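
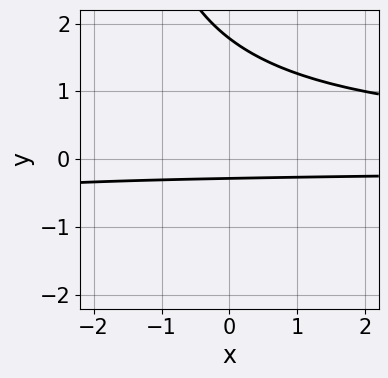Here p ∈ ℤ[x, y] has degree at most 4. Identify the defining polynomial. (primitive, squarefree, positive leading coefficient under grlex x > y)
x*y^2 + 2*y^2 - 3*y - 1

First, deg p = 3.
Next, against the integer gridlines: no x-intercept at any integer in the box.
Finally, fitting integer coefficients to these (and the overall shape) gives p.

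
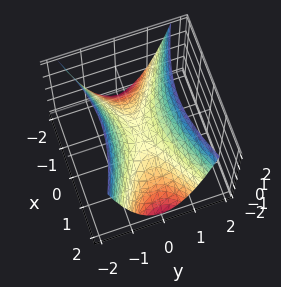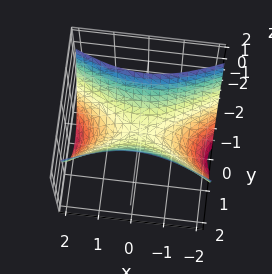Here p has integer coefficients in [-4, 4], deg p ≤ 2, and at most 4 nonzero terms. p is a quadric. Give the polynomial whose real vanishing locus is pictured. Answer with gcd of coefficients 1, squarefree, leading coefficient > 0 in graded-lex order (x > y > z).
Degree: a saddle surface; a quadric, so deg p = 2.
Symmetries: the x ↦ −x reflection is a symmetry, so x appears only in even powers; mirror symmetry y ↦ −y ⇒ only even powers of y.
Reading off the gridlines: one x-axis crossing is at x = 0; it crosses the z-axis at the gridline z = 0.
These observations pin down the coefficients.

x^2 - 3*y^2 + 2*z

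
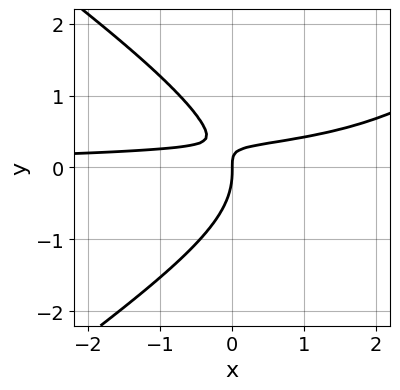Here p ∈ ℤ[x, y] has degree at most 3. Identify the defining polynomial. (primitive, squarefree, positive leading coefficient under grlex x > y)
x^2*y - 2*y^3 - 3*x*y + x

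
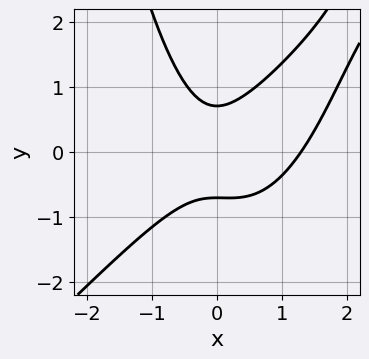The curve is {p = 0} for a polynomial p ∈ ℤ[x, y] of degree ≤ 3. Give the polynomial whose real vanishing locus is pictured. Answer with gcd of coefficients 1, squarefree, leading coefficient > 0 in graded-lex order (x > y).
2*x^3 - 2*x^2*y - 2*x^2 + 2*y^2 - 1

1. Degree: no degree-2 curve has this shape, so deg p = 3.
2. Matching integer coefficients to the picture gives p.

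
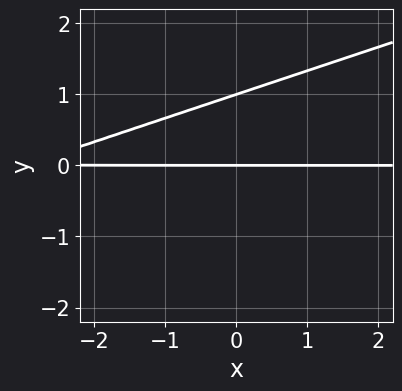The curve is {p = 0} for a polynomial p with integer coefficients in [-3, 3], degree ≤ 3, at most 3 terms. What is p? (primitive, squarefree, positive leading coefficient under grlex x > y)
1. deg p = 2.
2. Against the integer gridlines: the y-axis gridline crossings are at y ∈ {0, 1}; every point of the x-axis in the box is on the curve.
3. Putting this together gives p.

x*y - 3*y^2 + 3*y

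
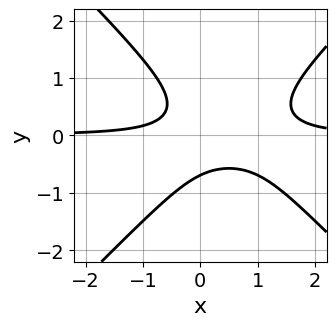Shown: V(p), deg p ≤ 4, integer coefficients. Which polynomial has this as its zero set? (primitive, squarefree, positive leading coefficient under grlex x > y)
(a) The degree is 3 — a generic line meets the curve in up to 3 points.
(b) Checking where it meets the axes: it misses every integer gridline on the x-axis.
(c) These observations pin down the coefficients.

3*x^2*y - 3*y^3 - 3*x*y - 1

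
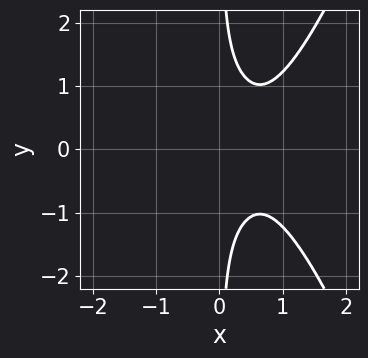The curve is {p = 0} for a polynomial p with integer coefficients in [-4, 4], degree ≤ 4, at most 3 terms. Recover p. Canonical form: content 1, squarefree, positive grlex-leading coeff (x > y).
Degree: a generic line meets the curve in up to 4 points, so deg p = 4.
Symmetries: it's symmetric under y → −y, forcing even powers of y.
Against the integer gridlines: it misses every integer gridline on the y-axis; the curve avoids every integer x-axis point in the box.
Fitting integer coefficients to these (and the overall shape) gives p.

2*x^4 - 2*x*y^2 + 1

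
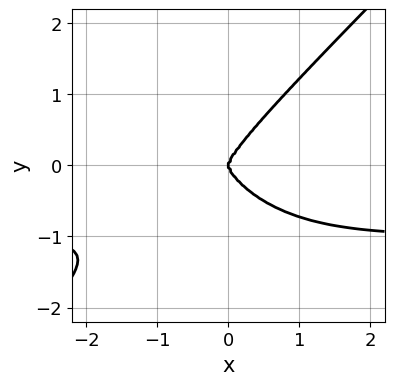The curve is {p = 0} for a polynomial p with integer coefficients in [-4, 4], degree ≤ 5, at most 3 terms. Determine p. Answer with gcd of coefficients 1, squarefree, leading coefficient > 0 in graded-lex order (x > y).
deg p = 4. The shape is more complex than any degree-3 curve.
From the axis intercepts and sections: it meets the y-axis at y = 0 (among the integer gridlines); one x-axis crossing is at x = 0.
Assembling these constraints gives the stated polynomial.

x^3*y - y^4 + x^3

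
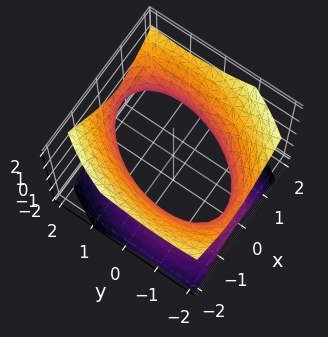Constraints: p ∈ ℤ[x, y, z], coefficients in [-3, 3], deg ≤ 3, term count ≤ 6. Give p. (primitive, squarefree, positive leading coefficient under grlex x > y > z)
First, the degree is 2 — the shape is more complex than any degree-1 surface.
Then, against the integer gridlines: no z-intercept at any integer in the box.
Finally, fitting integer coefficients to these (and the overall shape) gives p.

2*x^2 - x*y + y^2 - 2*z^2 - 3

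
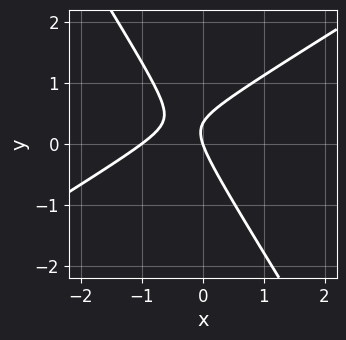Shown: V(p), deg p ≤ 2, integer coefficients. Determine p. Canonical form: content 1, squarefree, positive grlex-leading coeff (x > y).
deg p = 2. No degree-1 curve has this shape.
Checking where it meets the axes: it meets the y-axis at y = 0 (among the integer gridlines); the x-axis gridline crossings are at x ∈ {-1, 0}.
Fitting integer coefficients to these (and the overall shape) gives p.

3*x^2 - 3*x*y - 3*y^2 + 3*x + y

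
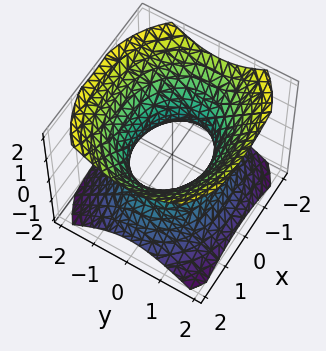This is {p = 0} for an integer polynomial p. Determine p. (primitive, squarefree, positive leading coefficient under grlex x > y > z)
2*x^2 + 3*y^2 - 3*z^2 - 3

The degree is 2 — one connected sheet with a waist; a quadric.
Symmetries: the y ↦ −y reflection is a symmetry, so y appears only in even powers; the x ↦ −x reflection is a symmetry, so x appears only in even powers; the z ↦ −z reflection is a symmetry, so z appears only in even powers.
From the axis intercepts and sections: among the integer gridlines, it crosses the y-axis at y ∈ {-1, 1}; no z-intercept at any integer in the box.
Assembling these constraints gives the stated polynomial.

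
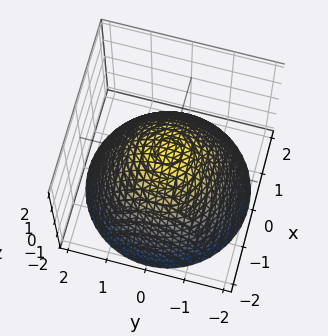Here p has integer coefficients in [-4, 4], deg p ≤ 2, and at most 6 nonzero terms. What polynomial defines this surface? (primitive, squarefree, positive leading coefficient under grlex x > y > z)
2*x^2 + 2*y^2 + 3*z - 2

(a) Degree: no degree-1 surface has this shape, so deg p = 2.
(b) Symmetry: the z-axis is an axis of rotation, so x and y enter only as x² + y².
(c) Against the integer gridlines: the x-axis gridline crossings are at x ∈ {-1, 1}; among the integer gridlines, it crosses the y-axis at y ∈ {-1, 1}.
(d) Assembling these constraints gives the stated polynomial.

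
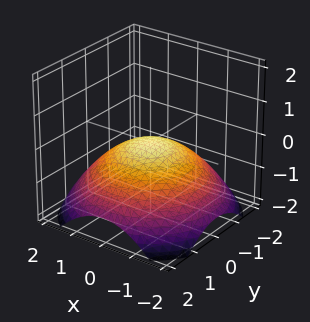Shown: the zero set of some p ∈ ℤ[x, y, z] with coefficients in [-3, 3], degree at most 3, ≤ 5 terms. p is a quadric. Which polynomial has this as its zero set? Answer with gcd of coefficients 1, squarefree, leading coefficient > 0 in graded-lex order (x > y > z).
x^2 + y^2 + 3*z

First, degree: a paraboloid; a quadric, so deg p = 2.
Then, symmetries: rotational symmetry about the z-axis ⇒ p depends on x, y only through x² + y².
Next, reading off the gridlines: one z-axis crossing is at z = 0; a circular section at z = -1 has radius between 1 and 2.
Finally, together with the visible shape, these determine p as stated.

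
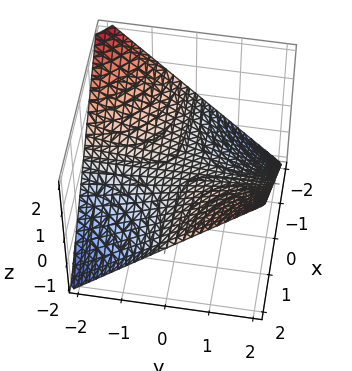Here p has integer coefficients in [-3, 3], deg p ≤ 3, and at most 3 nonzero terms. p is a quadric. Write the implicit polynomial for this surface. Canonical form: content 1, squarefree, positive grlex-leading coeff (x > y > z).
(a) Degree: a hyperbolic paraboloid; a quadric, so deg p = 2.
(b) Observable constraints: every point of the x-axis in the box is on the surface; every point of the y-axis in the box is on the surface.
(c) Solving for integer coefficients yields p as stated.

x*y - 2*z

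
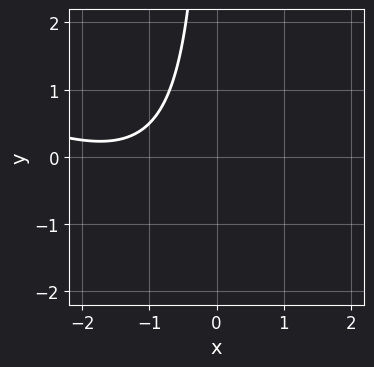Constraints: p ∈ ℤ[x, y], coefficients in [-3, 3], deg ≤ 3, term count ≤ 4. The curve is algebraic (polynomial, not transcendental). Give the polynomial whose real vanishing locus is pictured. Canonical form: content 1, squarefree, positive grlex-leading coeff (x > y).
x^2 + 2*x*y + 3*x + 3

First, the degree is 2 — a generic line meets the curve in up to 2 points.
Then, reading off the gridlines: no x-intercept at any integer in the box; it misses every integer gridline on the y-axis.
Finally, these observations pin down the coefficients.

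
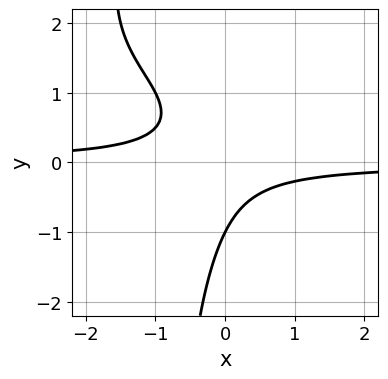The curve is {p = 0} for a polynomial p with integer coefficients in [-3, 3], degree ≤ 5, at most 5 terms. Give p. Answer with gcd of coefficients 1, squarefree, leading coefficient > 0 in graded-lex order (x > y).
x*y^3 - 2*x*y^2 + y^3 + 3*x*y + 1

(a) The degree is 4 — no degree-3 curve has this shape.
(b) Against the integer gridlines: it misses every integer gridline on the x-axis; it meets the y-axis at y = -1 (among the integer gridlines).
(c) Putting this together gives p.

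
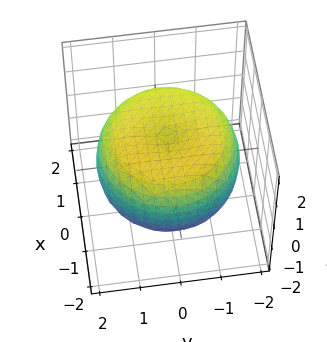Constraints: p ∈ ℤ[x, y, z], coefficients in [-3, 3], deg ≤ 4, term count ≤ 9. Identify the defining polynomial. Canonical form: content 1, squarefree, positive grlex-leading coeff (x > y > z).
1. Degree: no degree-3 surface has this shape, so deg p = 4.
2. Symmetries: rotational symmetry about the z-axis ⇒ p depends on x, y only through x² + y².
3. From the visible intercepts: among the integer gridlines, it crosses the z-axis at z ∈ {-1, 1}; a circular section at z = -1 has radius between 1 and 2.
4. Matching integer coefficients to the picture gives p.

x^4 + 2*x^2*y^2 + y^4 - 2*x^2 - 2*y^2 + 3*z^2 - 3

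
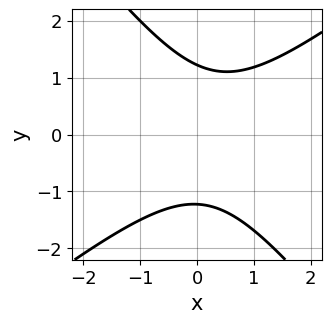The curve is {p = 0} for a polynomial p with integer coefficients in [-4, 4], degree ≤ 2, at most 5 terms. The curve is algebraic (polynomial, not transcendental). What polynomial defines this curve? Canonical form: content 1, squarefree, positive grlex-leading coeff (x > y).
2*x^2 - x*y - 2*y^2 - x + 3

First, deg p = 2. The shape is more complex than any degree-1 curve.
Then, from the visible intercepts: it misses every integer gridline on the x-axis.
Finally, matching integer coefficients to the picture gives p.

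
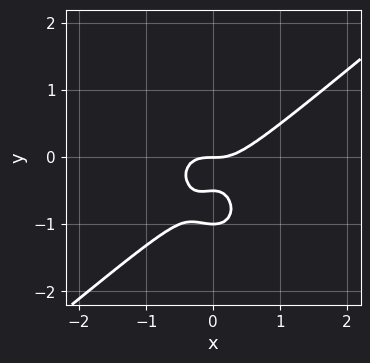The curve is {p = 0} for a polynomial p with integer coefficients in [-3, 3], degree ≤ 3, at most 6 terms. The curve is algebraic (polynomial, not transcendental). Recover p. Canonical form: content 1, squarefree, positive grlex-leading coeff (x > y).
1. The degree is 3 — the shape is more complex than any degree-2 curve.
2. From the visible intercepts: one x-axis crossing is at x = 0; among the integer gridlines, it crosses the y-axis at y ∈ {-1, 0}.
3. Matching integer coefficients to the picture gives p.

2*x^3 - x^2*y - 2*y^3 - 3*y^2 - y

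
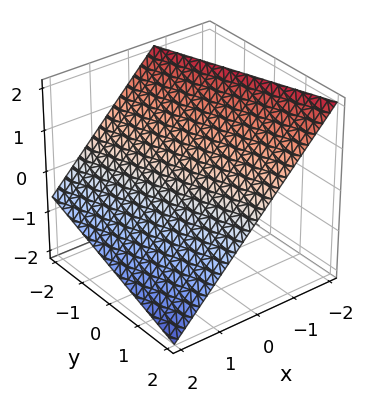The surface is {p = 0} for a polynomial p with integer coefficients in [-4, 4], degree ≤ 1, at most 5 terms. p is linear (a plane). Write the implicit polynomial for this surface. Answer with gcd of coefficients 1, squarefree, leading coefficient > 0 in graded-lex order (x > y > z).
3*x + y + 3*z - 2

1. The degree is 1 — every cross-section is a straight line — this is a plane.
2. From the visible intercepts: it meets the y-axis at y = 2 (among the integer gridlines).
3. Matching integer coefficients to the picture gives p.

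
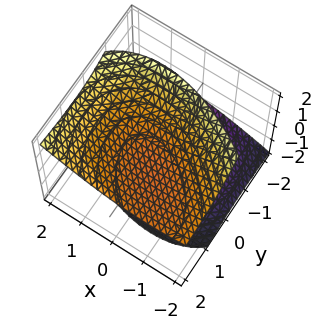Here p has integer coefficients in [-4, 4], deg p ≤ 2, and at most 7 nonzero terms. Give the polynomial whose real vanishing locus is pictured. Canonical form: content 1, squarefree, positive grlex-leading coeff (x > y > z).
x^2 + x*y + y^2 - 2*y*z - 2*z^2 + 2

First, I count 2 distinct pieces. They look like related sheets of one shape, so recover p as a whole.
Next, degree: no degree-1 surface has this shape, so deg p = 2.
Next, checking where it meets the axes: the surface avoids every integer y-axis point in the box; the surface avoids every integer x-axis point in the box; the z-axis gridline crossings are at z ∈ {-1, 1}.
Finally, these observations pin down the coefficients.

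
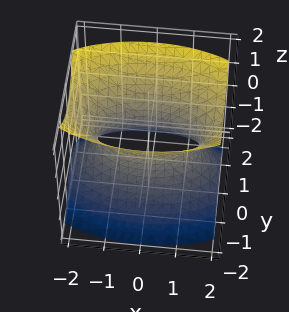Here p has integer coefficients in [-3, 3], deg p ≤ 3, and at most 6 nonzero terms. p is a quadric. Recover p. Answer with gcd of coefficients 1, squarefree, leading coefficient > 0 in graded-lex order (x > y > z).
1. Degree: an hourglass — one-sheet hyperboloid; a quadric, so deg p = 2.
2. Symmetries: mirror symmetry y ↦ −y ⇒ only even powers of y; mirror symmetry x ↦ −x ⇒ only even powers of x; mirror symmetry z ↦ −z ⇒ only even powers of z.
3. Checking where it meets the axes: no z-intercept at any integer in the box.
4. Solving for integer coefficients yields p as stated.

x^2 + 3*y^2 - 2*z^2 - 2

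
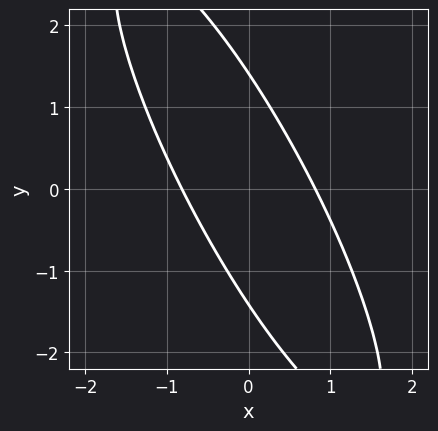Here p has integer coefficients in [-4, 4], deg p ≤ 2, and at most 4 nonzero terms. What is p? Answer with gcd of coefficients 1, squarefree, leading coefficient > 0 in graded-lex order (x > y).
3*x^2 + 3*x*y + y^2 - 2

(a) deg p = 2. The shape is more complex than any degree-1 curve.
(b) Matching integer coefficients to the picture gives p.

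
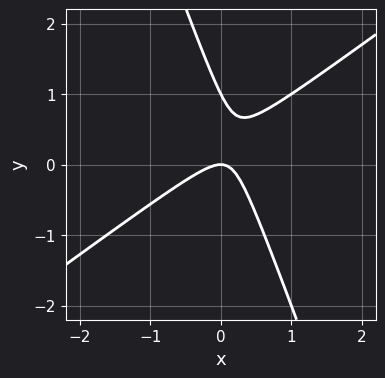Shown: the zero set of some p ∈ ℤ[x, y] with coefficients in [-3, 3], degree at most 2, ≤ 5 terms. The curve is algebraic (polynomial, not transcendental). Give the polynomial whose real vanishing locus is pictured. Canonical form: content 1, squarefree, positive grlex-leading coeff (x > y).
2*x^2 - 2*x*y - y^2 + y

(a) deg p = 2. A generic line meets the curve in up to 2 points.
(b) From the axis intercepts and sections: the y-axis gridline crossings are at y ∈ {0, 1}; one x-axis crossing is at x = 0.
(c) These observations pin down the coefficients.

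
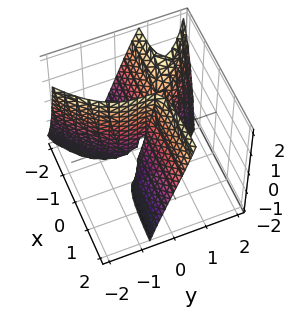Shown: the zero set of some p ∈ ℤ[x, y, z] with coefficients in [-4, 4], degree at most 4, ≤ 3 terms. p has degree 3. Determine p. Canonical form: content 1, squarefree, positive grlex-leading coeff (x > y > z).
y^3 + 3*x*y - x*z

1. deg p = 3. The shape is more complex than any degree-2 surface.
2. From the visible intercepts: every point of the z-axis in the box is on the surface; every point of the x-axis in the box is on the surface; one y-axis crossing is at y = 0.
3. Assembling these constraints gives the stated polynomial.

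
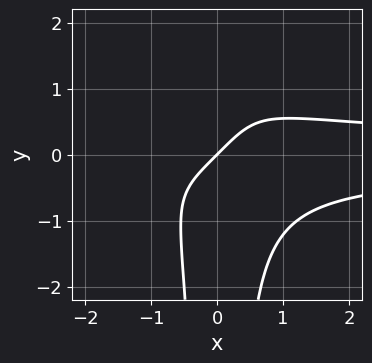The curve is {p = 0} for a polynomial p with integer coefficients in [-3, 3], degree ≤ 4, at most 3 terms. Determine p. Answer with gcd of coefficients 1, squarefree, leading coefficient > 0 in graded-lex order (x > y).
(a) Degree: the shape is more complex than any degree-3 curve, so deg p = 4.
(b) Against the integer gridlines: it meets the y-axis at y = 0 (among the integer gridlines); one x-axis crossing is at x = 0.
(c) Assembling these constraints gives the stated polynomial.

3*x^2*y^2 - 2*x + 2*y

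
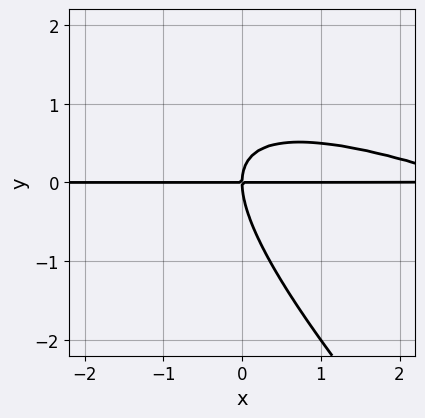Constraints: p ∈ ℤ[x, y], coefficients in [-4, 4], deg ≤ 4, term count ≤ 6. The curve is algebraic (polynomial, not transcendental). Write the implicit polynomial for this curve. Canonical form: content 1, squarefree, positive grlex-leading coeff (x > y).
(a) The degree is 3 — no degree-2 curve has this shape.
(b) Reading off the gridlines: every point of the x-axis in the box is on the curve; it crosses the y-axis at the gridline y = 0.
(c) Assembling these constraints gives the stated polynomial.

x^2*y + 3*x*y^2 + 2*y^3 - 3*x*y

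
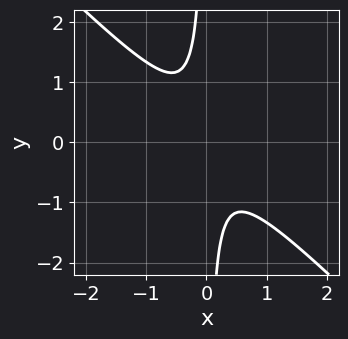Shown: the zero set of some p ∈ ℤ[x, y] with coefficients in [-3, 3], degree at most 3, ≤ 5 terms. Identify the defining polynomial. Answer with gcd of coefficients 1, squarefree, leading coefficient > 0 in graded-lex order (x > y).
1. Degree: no degree-1 curve has this shape, so deg p = 2.
2. From the axis intercepts and sections: the curve avoids every integer y-axis point in the box; no x-intercept at any integer in the box.
3. The integer polynomial consistent with all of this is the stated p.

3*x^2 + 3*x*y + 1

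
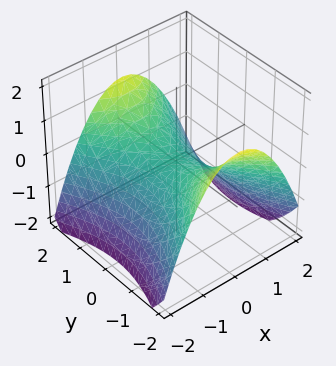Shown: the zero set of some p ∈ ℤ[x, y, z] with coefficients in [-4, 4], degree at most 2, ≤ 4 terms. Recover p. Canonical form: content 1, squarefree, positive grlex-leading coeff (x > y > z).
2*x^2 - y^2 + 3*z

1. Degree: a saddle surface; a quadric, so deg p = 2.
2. Symmetries: it's symmetric under x → −x, forcing even powers of x; it's symmetric under y → −y, forcing even powers of y.
3. From the axis intercepts and sections: it crosses the z-axis at the gridline z = 0; one y-axis crossing is at y = 0; it crosses the x-axis at the gridline x = 0.
4. These observations pin down the coefficients.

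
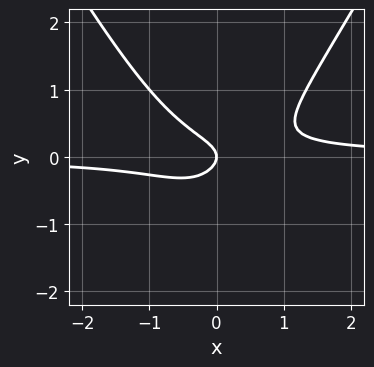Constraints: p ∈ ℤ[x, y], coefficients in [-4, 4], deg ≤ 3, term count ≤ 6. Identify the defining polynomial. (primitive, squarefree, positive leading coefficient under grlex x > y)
3*x^2*y - y^3 - 3*y^2 - x

First, the degree is 3 — no degree-2 curve has this shape.
Next, against the integer gridlines: it meets the y-axis at y = 0 (among the integer gridlines); it crosses the x-axis at the gridline x = 0.
Finally, putting this together gives p.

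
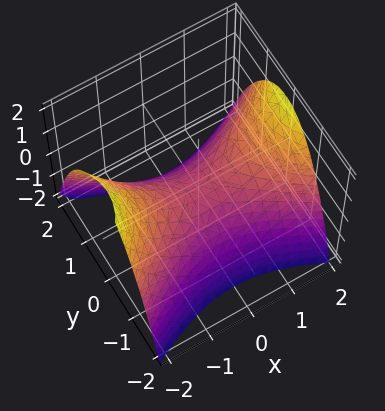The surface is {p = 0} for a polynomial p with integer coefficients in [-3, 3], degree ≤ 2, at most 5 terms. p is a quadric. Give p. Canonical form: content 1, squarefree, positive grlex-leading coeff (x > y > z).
x^2 - 2*y^2 - 2*z

Degree: a hyperbolic paraboloid; a quadric, so deg p = 2.
Symmetries: mirror symmetry x ↦ −x ⇒ only even powers of x; mirror symmetry y ↦ −y ⇒ only even powers of y.
Against the integer gridlines: it meets the x-axis at x = 0 (among the integer gridlines); it meets the z-axis at z = 0 (among the integer gridlines).
The integer polynomial consistent with all of this is the stated p.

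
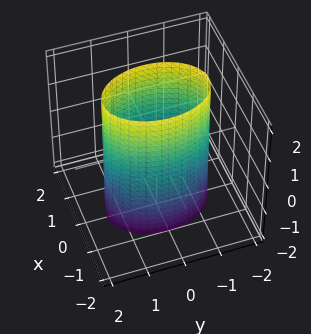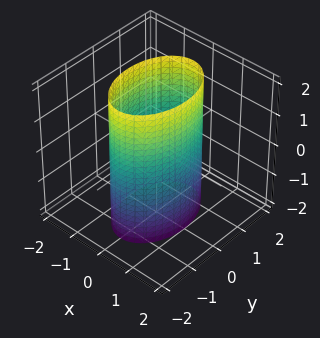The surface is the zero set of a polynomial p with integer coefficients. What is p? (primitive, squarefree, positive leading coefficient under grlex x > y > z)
First, deg p = 2.
Then, symmetries: mirror symmetry y ↦ −y ⇒ only even powers of y; it's symmetric under x → −x, forcing even powers of x; mirror symmetry z ↦ −z ⇒ only even powers of z.
Then, reading off the gridlines: no z-intercept at any integer in the box; the x-axis gridline crossings are at x ∈ {-1, 1}.
Finally, together with the visible shape, these determine p as stated.

2*x^2 + y^2 - 2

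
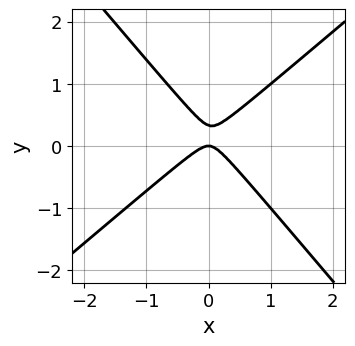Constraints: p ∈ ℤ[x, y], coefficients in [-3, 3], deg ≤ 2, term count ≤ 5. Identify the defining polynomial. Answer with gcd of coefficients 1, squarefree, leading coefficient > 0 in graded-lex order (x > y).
3*x^2 - x*y - 3*y^2 + y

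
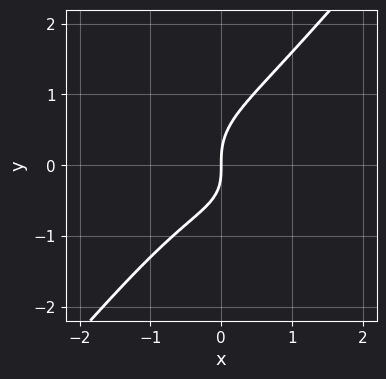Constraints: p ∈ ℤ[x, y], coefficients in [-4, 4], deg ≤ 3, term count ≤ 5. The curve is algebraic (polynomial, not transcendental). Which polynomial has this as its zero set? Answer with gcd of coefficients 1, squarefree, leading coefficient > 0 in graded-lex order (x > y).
2*x^3 + x*y^2 - 2*y^3 + x*y + 2*x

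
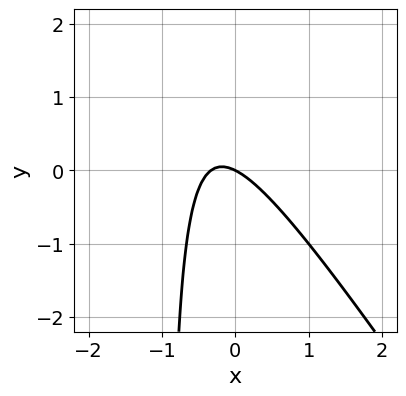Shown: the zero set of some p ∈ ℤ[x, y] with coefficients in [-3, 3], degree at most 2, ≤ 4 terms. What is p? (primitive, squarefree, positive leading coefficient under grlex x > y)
First, degree: a generic line meets the curve in up to 2 points, so deg p = 2.
Then, from the visible intercepts: one x-axis crossing is at x = 0; it crosses the y-axis at the gridline y = 0.
Finally, solving for integer coefficients yields p as stated.

3*x^2 + 2*x*y + x + 2*y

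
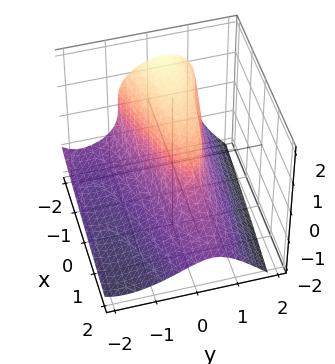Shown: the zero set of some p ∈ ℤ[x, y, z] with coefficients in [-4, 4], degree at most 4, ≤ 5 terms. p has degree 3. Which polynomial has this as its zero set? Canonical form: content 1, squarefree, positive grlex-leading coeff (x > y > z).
1. Degree: the shape is more complex than any degree-2 surface, so deg p = 3.
2. Against the integer gridlines: it meets the x-axis at x = 0 (among the integer gridlines); one y-axis crossing is at y = 0; one z-axis crossing is at z = 0.
3. Solving for integer coefficients yields p as stated.

y^3 + z^3 + 2*y^2 + x - 2*y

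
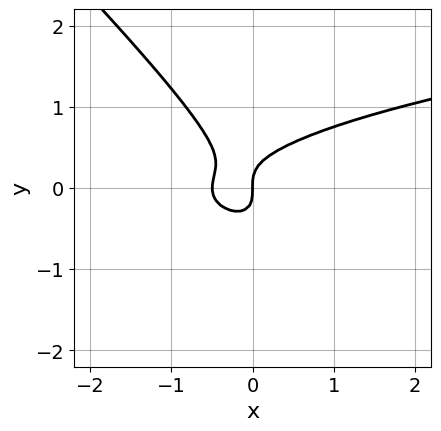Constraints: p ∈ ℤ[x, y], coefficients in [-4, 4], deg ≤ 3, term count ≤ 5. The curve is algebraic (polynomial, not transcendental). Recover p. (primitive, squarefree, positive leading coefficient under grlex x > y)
3*x*y^2 + 3*y^3 - 2*x^2 - x

(a) deg p = 3. A generic line meets the curve in up to 3 points.
(b) Checking where it meets the axes: it meets the y-axis at y = 0 (among the integer gridlines); one x-axis crossing is at x = 0.
(c) These observations pin down the coefficients.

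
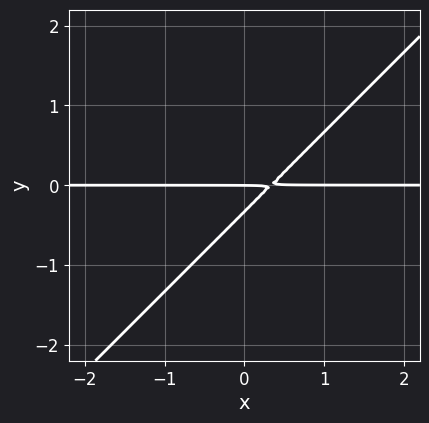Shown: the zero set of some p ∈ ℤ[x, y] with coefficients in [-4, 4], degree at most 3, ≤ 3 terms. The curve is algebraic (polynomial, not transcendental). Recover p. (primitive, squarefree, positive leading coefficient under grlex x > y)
3*x*y - 3*y^2 - y

deg p = 2.
Against the integer gridlines: one y-axis crossing is at y = 0; the visible x-axis segment lies entirely on the curve.
Together with the visible shape, these determine p as stated.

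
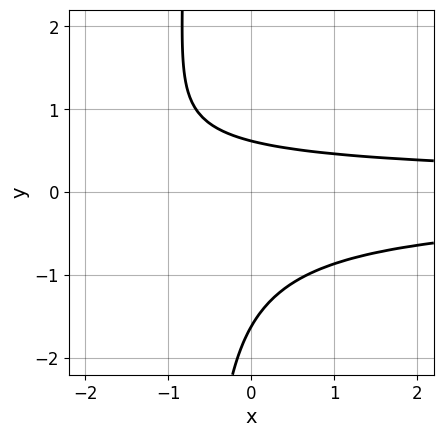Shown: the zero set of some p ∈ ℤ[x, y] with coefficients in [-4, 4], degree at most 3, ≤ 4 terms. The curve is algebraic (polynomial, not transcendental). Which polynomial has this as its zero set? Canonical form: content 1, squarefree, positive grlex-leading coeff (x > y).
(a) Degree: no degree-2 curve has this shape, so deg p = 3.
(b) Checking where it meets the axes: no x-intercept at any integer in the box.
(c) Fitting integer coefficients to these (and the overall shape) gives p.

3*x*y^2 + 2*y^2 + 2*y - 2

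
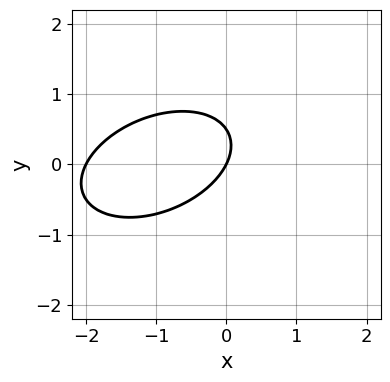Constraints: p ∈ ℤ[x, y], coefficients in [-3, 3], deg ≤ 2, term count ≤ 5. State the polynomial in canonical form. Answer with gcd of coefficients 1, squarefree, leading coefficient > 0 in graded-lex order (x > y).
x^2 - x*y + 2*y^2 + 2*x - y

Degree: the shape is more complex than any degree-1 curve, so deg p = 2.
From the axis intercepts and sections: one y-axis crossing is at y = 0; the x-axis gridline crossings are at x ∈ {-2, 0}.
Fitting integer coefficients to these (and the overall shape) gives p.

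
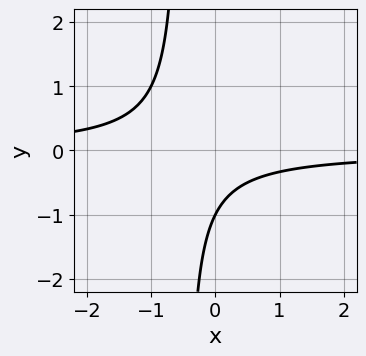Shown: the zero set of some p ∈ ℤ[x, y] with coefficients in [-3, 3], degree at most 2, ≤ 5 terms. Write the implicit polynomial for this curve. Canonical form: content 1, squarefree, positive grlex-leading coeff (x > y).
2*x*y + y + 1

1. deg p = 2. No degree-1 curve has this shape.
2. From the axis intercepts and sections: one y-axis crossing is at y = -1; the curve avoids every integer x-axis point in the box.
3. Assembling these constraints gives the stated polynomial.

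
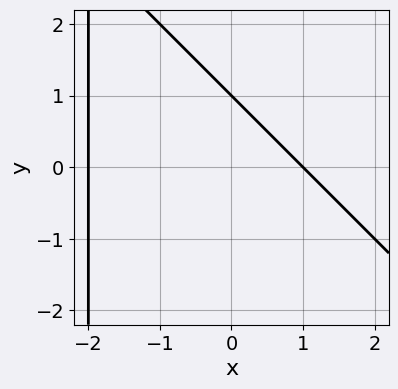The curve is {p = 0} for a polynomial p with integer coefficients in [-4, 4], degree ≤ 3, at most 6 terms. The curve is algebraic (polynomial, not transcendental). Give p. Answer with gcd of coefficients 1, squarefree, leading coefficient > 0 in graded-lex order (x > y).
x^2 + x*y + x + 2*y - 2

(a) deg p = 2.
(b) Observable constraints: it crosses the y-axis at the gridline y = 1; among the integer gridlines, it crosses the x-axis at x ∈ {-2, 1}.
(c) Together with the visible shape, these determine p as stated.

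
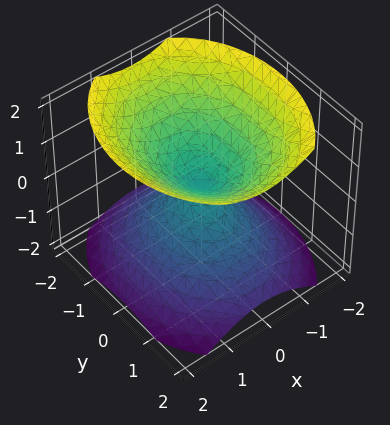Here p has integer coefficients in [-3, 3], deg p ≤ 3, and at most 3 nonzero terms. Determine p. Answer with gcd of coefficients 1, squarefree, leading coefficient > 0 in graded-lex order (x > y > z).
(a) The picture has 2 separate pieces. They look like related sheets of one shape, so recover p as a whole.
(b) Degree: a double cone through the origin; a quadric, so deg p = 2.
(c) Symmetries: mirror symmetry x ↦ −x ⇒ only even powers of x; the z ↦ −z reflection is a symmetry, so z appears only in even powers; the y ↦ −y reflection is a symmetry, so y appears only in even powers.
(d) From the axis intercepts and sections: one x-axis crossing is at x = 0; it crosses the z-axis at the gridline z = 0.
(e) Together with the visible shape, these determine p as stated.

3*x^2 + 2*y^2 - 3*z^2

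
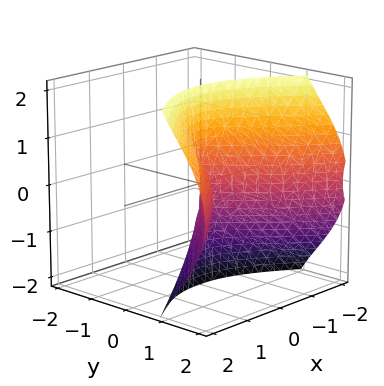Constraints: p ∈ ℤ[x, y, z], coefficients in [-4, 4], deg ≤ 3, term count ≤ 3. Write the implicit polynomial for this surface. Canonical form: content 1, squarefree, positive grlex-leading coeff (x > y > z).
deg p = 3.
From the axis intercepts and sections: it crosses the y-axis at the gridline y = 0; the visible z-axis segment lies entirely on the surface; one x-axis crossing is at x = 0.
Fitting integer coefficients to these (and the overall shape) gives p.

y^3 + 2*y*z^2 - 2*x^2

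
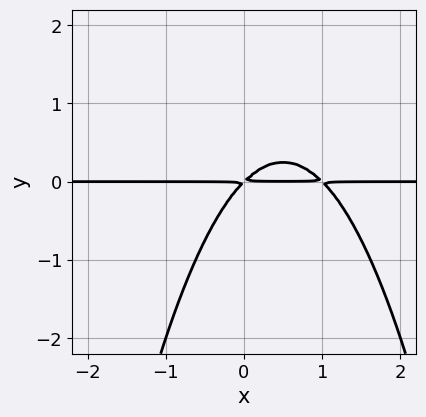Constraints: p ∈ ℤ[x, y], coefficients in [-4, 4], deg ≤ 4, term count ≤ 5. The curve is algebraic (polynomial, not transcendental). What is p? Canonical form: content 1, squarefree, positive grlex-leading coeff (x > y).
x^2*y - x*y + y^2

First, the degree is 3 — no degree-2 curve has this shape.
Then, from the axis intercepts and sections: every point of the x-axis in the box is on the curve.
Finally, these observations pin down the coefficients.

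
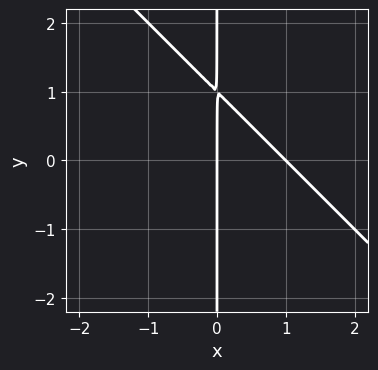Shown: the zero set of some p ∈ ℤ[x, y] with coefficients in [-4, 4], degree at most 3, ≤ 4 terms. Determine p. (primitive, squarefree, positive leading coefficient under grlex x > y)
1. Degree: a generic line meets the curve in up to 2 points, so deg p = 2.
2. Checking where it meets the axes: among the integer gridlines, it crosses the x-axis at x ∈ {0, 1}; the visible y-axis segment lies entirely on the curve.
3. Assembling these constraints gives the stated polynomial.

x^2 + x*y - x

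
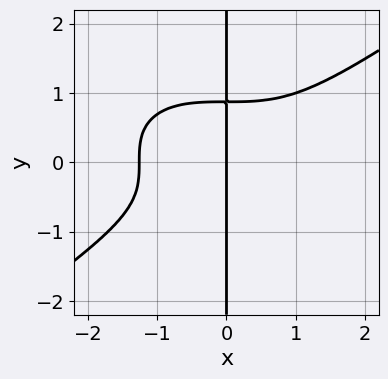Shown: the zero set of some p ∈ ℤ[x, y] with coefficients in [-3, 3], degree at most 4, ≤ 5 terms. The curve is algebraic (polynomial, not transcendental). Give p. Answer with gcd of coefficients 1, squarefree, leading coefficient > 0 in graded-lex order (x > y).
x^4 - 3*x*y^3 + 2*x

(a) The degree is 4 — no degree-3 curve has this shape.
(b) Against the integer gridlines: the visible y-axis segment lies entirely on the curve; it crosses the x-axis at the gridline x = 0.
(c) Matching integer coefficients to the picture gives p.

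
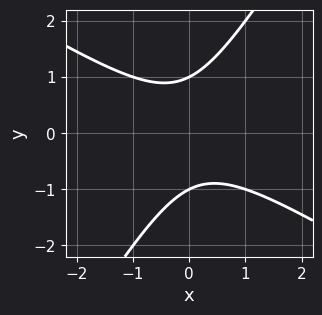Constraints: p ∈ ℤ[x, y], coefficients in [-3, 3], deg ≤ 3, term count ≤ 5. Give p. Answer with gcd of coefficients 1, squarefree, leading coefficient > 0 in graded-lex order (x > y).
x^2 + x*y - y^2 + 1

First, degree: no degree-1 curve has this shape, so deg p = 2.
Then, observable constraints: the curve avoids every integer x-axis point in the box; the y-axis gridline crossings are at y ∈ {-1, 1}.
Finally, matching integer coefficients to the picture gives p.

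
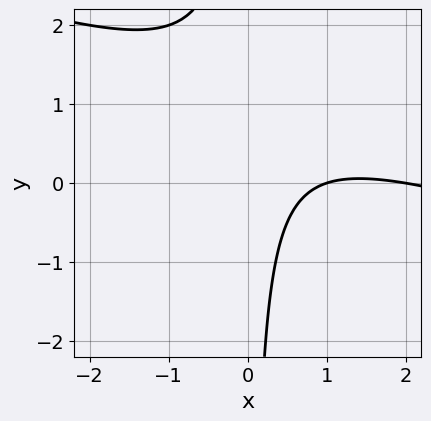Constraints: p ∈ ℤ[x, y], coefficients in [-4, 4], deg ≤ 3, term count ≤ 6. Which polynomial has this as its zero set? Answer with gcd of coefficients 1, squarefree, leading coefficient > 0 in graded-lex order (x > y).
1. The degree is 2 — no degree-1 curve has this shape.
2. From the axis intercepts and sections: the curve avoids every integer y-axis point in the box; among the integer gridlines, it crosses the x-axis at x ∈ {1, 2}.
3. Matching integer coefficients to the picture gives p.

x^2 + 3*x*y - 3*x + 2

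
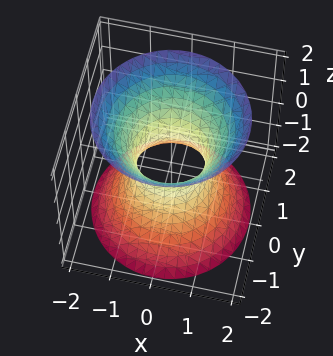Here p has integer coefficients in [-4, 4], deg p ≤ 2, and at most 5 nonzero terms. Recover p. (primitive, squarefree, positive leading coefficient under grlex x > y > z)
3*x^2 + 3*y^2 - 2*z^2 - 2

First, deg p = 2. An hourglass — one-sheet hyperboloid; a quadric.
Then, symmetry: every cross-section ⟂ z is a circle, so x, y appear only via x² + y²; mirror symmetry z ↦ −z ⇒ only even powers of z.
Then, reading off the gridlines: no z-intercept at any integer in the box; a circular section at z = 2 has radius between 1 and 2.
Finally, solving for integer coefficients yields p as stated.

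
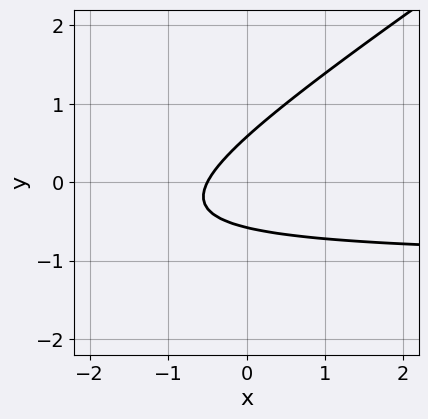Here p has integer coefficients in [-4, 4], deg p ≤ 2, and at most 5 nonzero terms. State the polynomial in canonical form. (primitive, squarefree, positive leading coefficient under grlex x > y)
2*x*y - 3*y^2 + 2*x + 1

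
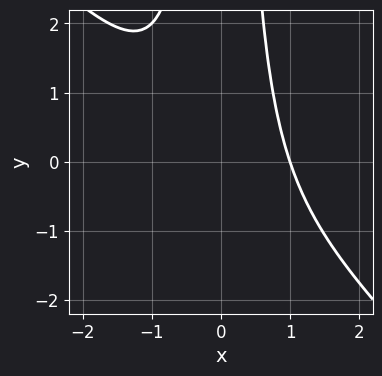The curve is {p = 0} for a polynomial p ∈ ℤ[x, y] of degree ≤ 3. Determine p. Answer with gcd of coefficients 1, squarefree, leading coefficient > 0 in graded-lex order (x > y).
x^3 + x^2*y - 1

1. The degree is 3 — no degree-2 curve has this shape.
2. Observable constraints: the curve avoids every integer y-axis point in the box; it meets the x-axis at x = 1 (among the integer gridlines).
3. Solving for integer coefficients yields p as stated.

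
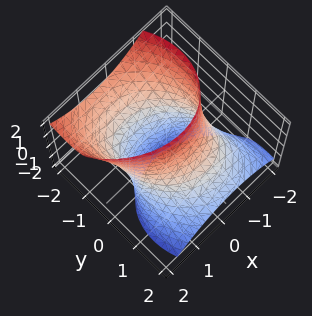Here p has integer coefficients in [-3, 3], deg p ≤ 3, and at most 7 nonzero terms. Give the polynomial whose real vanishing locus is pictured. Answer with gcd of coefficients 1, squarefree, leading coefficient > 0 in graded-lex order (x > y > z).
(a) deg p = 2.
(b) Against the integer gridlines: the surface avoids every integer z-axis point in the box.
(c) Fitting integer coefficients to these (and the overall shape) gives p.

2*x^2 + x*y + 2*y^2 + 3*y*z - 3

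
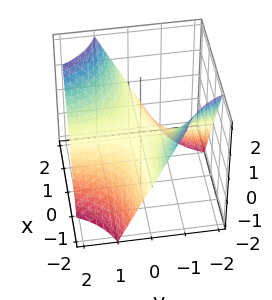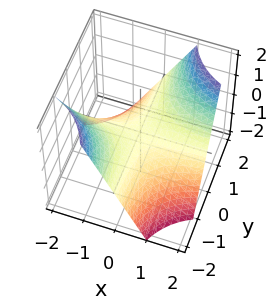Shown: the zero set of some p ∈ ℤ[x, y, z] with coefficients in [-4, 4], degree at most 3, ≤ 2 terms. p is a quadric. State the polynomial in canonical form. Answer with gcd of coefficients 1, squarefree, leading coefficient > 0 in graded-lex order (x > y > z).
1. The degree is 2 — a saddle surface; a quadric.
2. Observable constraints: every point of the x-axis in the box is on the surface; one z-axis crossing is at z = 0; the visible y-axis segment lies entirely on the surface.
3. Putting this together gives p.

x*y - z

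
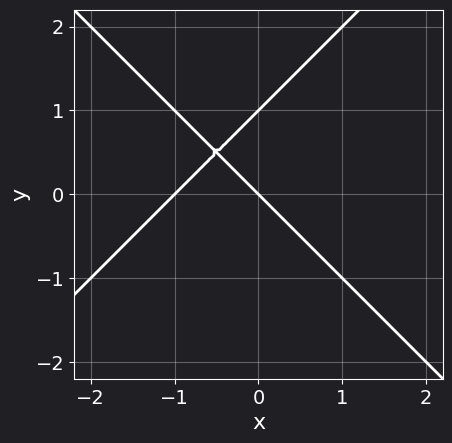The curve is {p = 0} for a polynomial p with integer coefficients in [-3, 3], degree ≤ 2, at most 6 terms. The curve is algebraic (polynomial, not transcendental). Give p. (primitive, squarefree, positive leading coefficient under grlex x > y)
x^2 - y^2 + x + y

deg p = 2. A generic line meets the curve in up to 2 points.
Checking where it meets the axes: the y-axis gridline crossings are at y ∈ {0, 1}; the x-axis gridline crossings are at x ∈ {-1, 0}.
These observations pin down the coefficients.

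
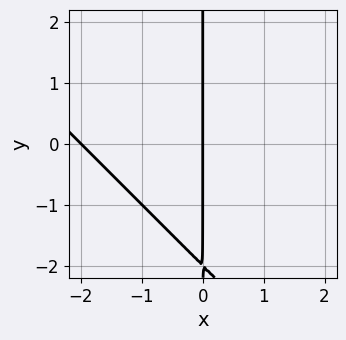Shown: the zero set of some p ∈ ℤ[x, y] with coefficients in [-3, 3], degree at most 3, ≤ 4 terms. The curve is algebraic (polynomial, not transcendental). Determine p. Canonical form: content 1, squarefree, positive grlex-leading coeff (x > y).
1. Degree: a generic line meets the curve in up to 2 points, so deg p = 2.
2. From the visible intercepts: the x-axis gridline crossings are at x ∈ {-2, 0}; the visible y-axis segment lies entirely on the curve.
3. Fitting integer coefficients to these (and the overall shape) gives p.

x^2 + x*y + 2*x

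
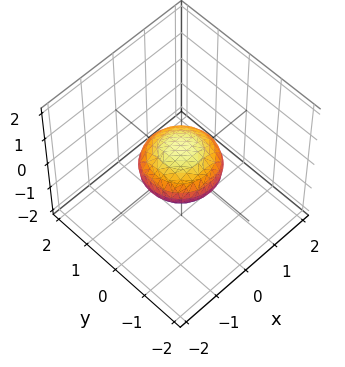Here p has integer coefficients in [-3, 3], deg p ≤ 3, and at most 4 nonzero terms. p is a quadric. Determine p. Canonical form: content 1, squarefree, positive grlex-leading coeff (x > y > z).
x^2 + y^2 + 2*z^2 - 1

First, deg p = 2. A closed, bounded, convex surface; a quadric.
Then, symmetry: every cross-section ⟂ z is a circle, so x, y appear only via x² + y²; it's symmetric under z → −z, forcing even powers of z.
Then, from the visible intercepts: a circular section at z = 0 has radius exactly 1; the y-axis gridline crossings are at y ∈ {-1, 1}.
Finally, these observations pin down the coefficients. Check: (-1, 0, 0) on the x-axis lies on the surface, and p(-1, 0, 0) = 0. ✓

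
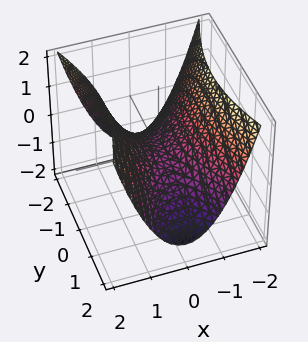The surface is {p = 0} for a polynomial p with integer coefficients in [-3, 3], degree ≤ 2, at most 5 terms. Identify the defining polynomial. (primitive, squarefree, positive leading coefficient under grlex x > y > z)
3*x^2 - y^2 - 3*z

The degree is 2 — a saddle surface; a quadric.
Symmetries: the y ↦ −y reflection is a symmetry, so y appears only in even powers; it's symmetric under x → −x, forcing even powers of x.
Reading off the gridlines: it meets the z-axis at z = 0 (among the integer gridlines); one x-axis crossing is at x = 0; it crosses the y-axis at the gridline y = 0.
Assembling these constraints gives the stated polynomial.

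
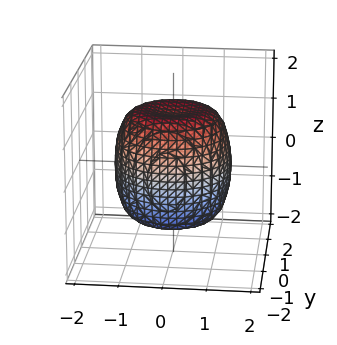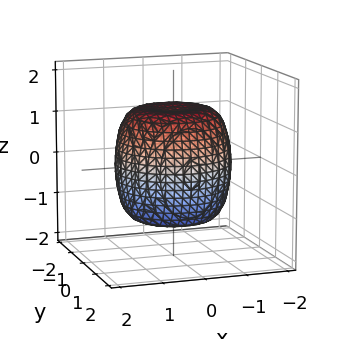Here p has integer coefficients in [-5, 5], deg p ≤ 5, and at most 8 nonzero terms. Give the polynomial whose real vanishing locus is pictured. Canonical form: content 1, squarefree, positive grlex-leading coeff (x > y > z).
1. deg p = 4. No degree-3 surface has this shape.
2. Symmetries: rotational symmetry about the z-axis ⇒ p depends on x, y only through x² + y².
3. Checking where it meets the axes: a circular section at z = 1 has radius between 1 and 2.
4. The integer polynomial consistent with all of this is the stated p.

2*x^4 + 4*x^2*y^2 + 2*y^4 - 2*x^2 - 2*y^2 + 2*z^2 - 3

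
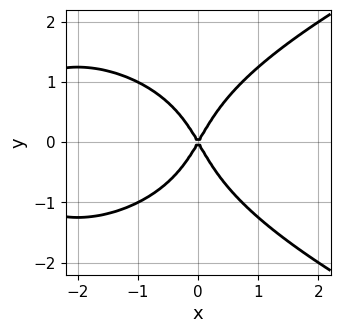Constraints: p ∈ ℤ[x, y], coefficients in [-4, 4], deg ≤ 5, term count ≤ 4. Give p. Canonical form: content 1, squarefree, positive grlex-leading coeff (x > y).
First, degree: a generic line meets the curve in up to 4 points, so deg p = 4.
Next, symmetries: mirror symmetry y ↦ −y ⇒ only even powers of y.
Next, reading off the gridlines: it crosses the x-axis at the gridline x = 0; it meets the y-axis at y = 0 (among the integer gridlines).
Finally, the integer polynomial consistent with all of this is the stated p.

y^4 - x^3 - 3*x^2 + y^2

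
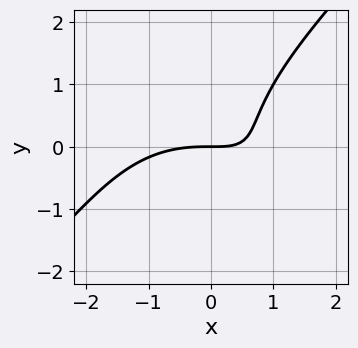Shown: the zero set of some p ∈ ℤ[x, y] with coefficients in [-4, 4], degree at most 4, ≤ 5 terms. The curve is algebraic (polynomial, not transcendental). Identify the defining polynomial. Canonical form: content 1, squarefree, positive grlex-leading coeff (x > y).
x^3 + x*y^2 - 2*y^3 + 3*x*y - 3*y

The degree is 3 — a generic line meets the curve in up to 3 points.
From the visible intercepts: it crosses the x-axis at the gridline x = 0; it meets the y-axis at y = 0 (among the integer gridlines).
Matching integer coefficients to the picture gives p.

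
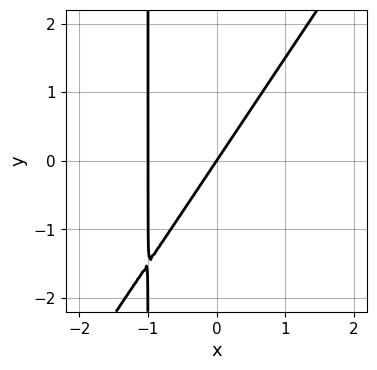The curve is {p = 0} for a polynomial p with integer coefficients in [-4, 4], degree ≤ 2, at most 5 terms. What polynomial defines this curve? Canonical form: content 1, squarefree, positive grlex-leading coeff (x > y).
deg p = 2.
Observable constraints: it crosses the y-axis at the gridline y = 0; the x-axis gridline crossings are at x ∈ {-1, 0}.
The integer polynomial consistent with all of this is the stated p.

3*x^2 - 2*x*y + 3*x - 2*y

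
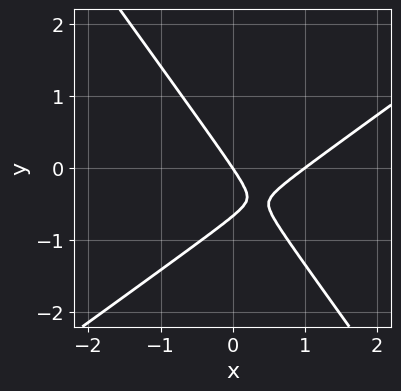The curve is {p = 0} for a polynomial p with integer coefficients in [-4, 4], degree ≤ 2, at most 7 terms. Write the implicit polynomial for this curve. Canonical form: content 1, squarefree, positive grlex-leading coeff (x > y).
First, degree: a generic line meets the curve in up to 2 points, so deg p = 2.
Then, against the integer gridlines: it crosses the y-axis at the gridline y = 0; the x-axis gridline crossings are at x ∈ {0, 1}.
Finally, together with the visible shape, these determine p as stated.

3*x^2 - 2*x*y - 3*y^2 - 3*x - 2*y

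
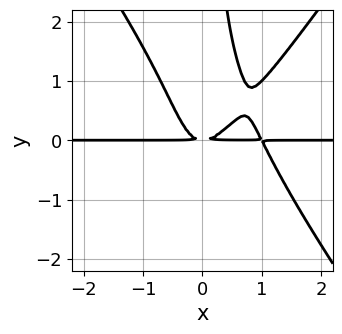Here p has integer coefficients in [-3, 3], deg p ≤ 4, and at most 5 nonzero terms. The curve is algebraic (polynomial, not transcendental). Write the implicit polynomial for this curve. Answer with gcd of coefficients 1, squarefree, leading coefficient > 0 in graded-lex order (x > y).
2*x^3*y - x*y^3 - 2*x^2*y + y^2

(a) Degree: no degree-3 curve has this shape, so deg p = 4.
(b) From the axis intercepts and sections: the visible x-axis segment lies entirely on the curve.
(c) Matching integer coefficients to the picture gives p.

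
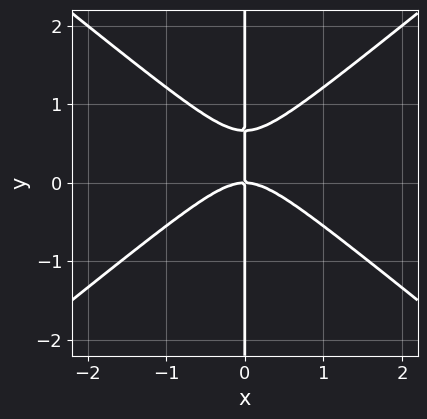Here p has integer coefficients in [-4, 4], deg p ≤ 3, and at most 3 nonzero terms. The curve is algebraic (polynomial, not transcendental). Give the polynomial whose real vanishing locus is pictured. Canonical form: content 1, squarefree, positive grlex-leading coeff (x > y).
2*x^3 - 3*x*y^2 + 2*x*y

(a) Degree: the shape is more complex than any degree-2 curve, so deg p = 3.
(b) From the axis intercepts and sections: the visible y-axis segment lies entirely on the curve; it crosses the x-axis at the gridline x = 0.
(c) Matching integer coefficients to the picture gives p.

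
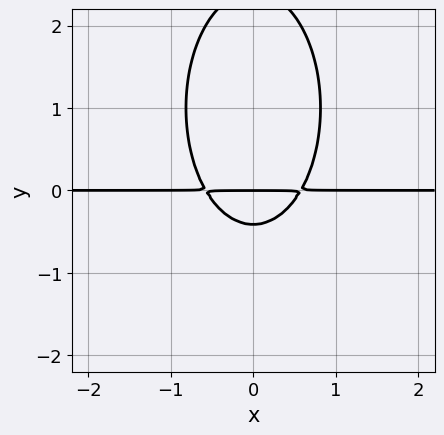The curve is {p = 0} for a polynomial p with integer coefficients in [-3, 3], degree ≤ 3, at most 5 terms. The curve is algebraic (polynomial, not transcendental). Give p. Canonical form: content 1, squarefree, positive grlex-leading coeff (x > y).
1. deg p = 3. No degree-2 curve has this shape.
2. Symmetries: the x ↦ −x reflection is a symmetry, so x appears only in even powers.
3. From the axis intercepts and sections: it crosses the y-axis at the gridline y = 0; the visible x-axis segment lies entirely on the curve.
4. Solving for integer coefficients yields p as stated.

3*x^2*y + y^3 - 2*y^2 - y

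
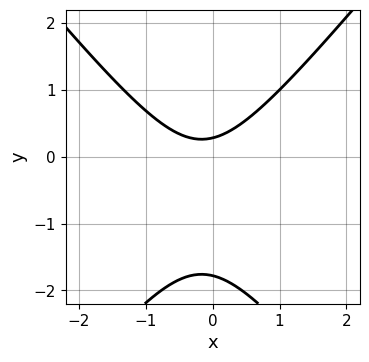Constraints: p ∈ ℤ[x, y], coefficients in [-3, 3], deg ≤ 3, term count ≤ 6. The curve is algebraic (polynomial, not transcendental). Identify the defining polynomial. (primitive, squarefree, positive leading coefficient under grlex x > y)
deg p = 2. A generic line meets the curve in up to 2 points.
Against the integer gridlines: the curve avoids every integer x-axis point in the box.
Assembling these constraints gives the stated polynomial.

3*x^2 - 2*y^2 + x - 3*y + 1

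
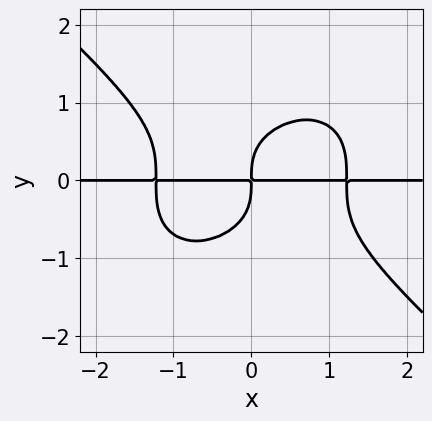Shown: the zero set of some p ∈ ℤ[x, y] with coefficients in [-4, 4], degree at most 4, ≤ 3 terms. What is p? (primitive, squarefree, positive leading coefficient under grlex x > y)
2*x^3*y + 3*y^4 - 3*x*y

(a) deg p = 4. No degree-3 curve has this shape.
(b) From the axis intercepts and sections: the visible x-axis segment lies entirely on the curve.
(c) The integer polynomial consistent with all of this is the stated p.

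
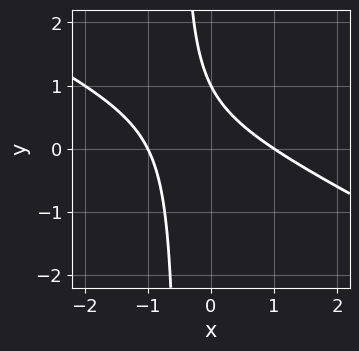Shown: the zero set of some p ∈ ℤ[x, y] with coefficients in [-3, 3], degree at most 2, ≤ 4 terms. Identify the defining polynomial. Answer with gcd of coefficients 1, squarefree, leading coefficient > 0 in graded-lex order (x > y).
x^2 + 2*x*y + y - 1

First, degree: no degree-1 curve has this shape, so deg p = 2.
Next, checking where it meets the axes: one y-axis crossing is at y = 1; among the integer gridlines, it crosses the x-axis at x ∈ {-1, 1}.
Finally, solving for integer coefficients yields p as stated.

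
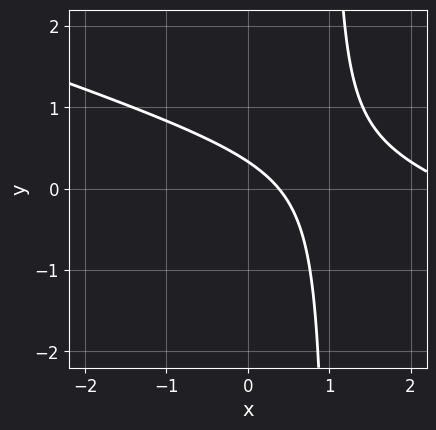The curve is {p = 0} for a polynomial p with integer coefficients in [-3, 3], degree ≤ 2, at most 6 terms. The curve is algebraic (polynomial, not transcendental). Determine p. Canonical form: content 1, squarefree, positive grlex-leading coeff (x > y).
The degree is 2 — the shape is more complex than any degree-1 curve.
Solving for integer coefficients yields p as stated.

x^2 + 3*x*y - 3*x - 3*y + 1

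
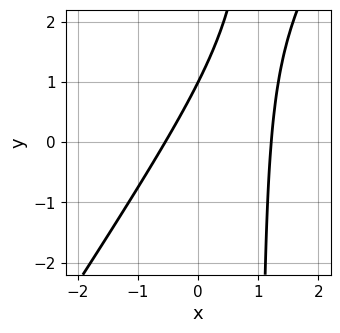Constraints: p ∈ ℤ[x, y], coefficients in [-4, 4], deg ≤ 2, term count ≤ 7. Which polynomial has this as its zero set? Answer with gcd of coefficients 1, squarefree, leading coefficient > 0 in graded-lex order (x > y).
First, deg p = 2. A generic line meets the curve in up to 2 points.
Then, reading off the gridlines: it crosses the y-axis at the gridline y = 1.
Finally, together with the visible shape, these determine p as stated.

3*x^2 - 2*x*y - 2*x + 2*y - 2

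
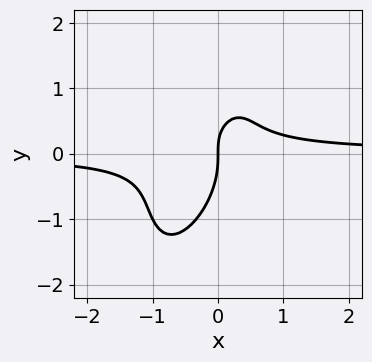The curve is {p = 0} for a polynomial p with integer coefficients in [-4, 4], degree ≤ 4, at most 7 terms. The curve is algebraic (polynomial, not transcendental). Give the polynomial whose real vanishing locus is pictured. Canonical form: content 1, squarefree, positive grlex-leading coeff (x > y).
3*x^2*y - 2*x*y^2 + y^3 + x*y - x

1. The degree is 3 — a generic line meets the curve in up to 3 points.
2. Against the integer gridlines: one x-axis crossing is at x = 0; it crosses the y-axis at the gridline y = 0.
3. Matching integer coefficients to the picture gives p.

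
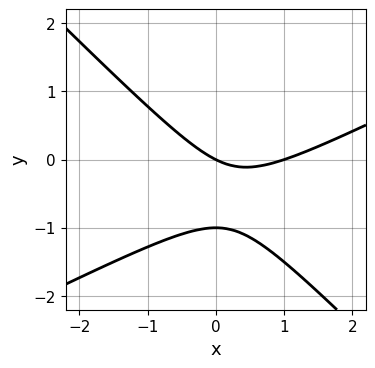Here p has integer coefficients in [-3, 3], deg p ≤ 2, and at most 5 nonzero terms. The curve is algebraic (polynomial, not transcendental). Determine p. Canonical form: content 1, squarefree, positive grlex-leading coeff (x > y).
(a) deg p = 2. The shape is more complex than any degree-1 curve.
(b) Checking where it meets the axes: among the integer gridlines, it crosses the y-axis at y ∈ {-1, 0}; the x-axis gridline crossings are at x ∈ {0, 1}.
(c) The integer polynomial consistent with all of this is the stated p.

x^2 - x*y - 2*y^2 - x - 2*y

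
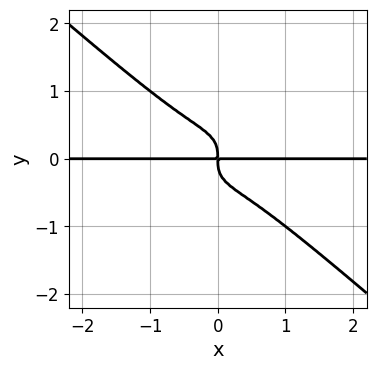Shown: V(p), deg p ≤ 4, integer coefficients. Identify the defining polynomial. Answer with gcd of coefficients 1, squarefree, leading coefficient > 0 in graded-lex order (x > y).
Degree: a generic line meets the curve in up to 4 points, so deg p = 4.
Checking where it meets the axes: every point of the x-axis in the box is on the curve.
Matching integer coefficients to the picture gives p.

2*x^3*y + 3*y^4 + x*y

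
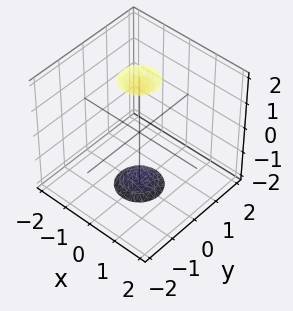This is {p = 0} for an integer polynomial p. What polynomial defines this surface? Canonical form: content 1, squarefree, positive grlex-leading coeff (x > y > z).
There are 2 components.
deg p = 2.
Symmetry: the z-axis is an axis of rotation, so x and y enter only as x² + y².
Checking where it meets the axes: the surface avoids every integer y-axis point in the box; the surface avoids every integer x-axis point in the box; a circular section at z = -2 has radius between 0 and 1.
Matching integer coefficients to the picture gives p.

3*x^2 + 3*y^2 - z^2 + 3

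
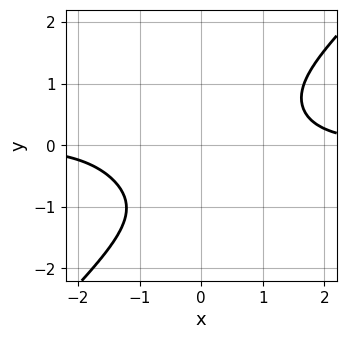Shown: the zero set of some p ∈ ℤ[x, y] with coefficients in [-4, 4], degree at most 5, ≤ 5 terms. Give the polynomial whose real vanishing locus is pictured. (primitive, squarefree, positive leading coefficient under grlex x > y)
x^3*y - y^4 - x*y^2 - 2

First, degree: no degree-3 curve has this shape, so deg p = 4.
Then, from the visible intercepts: it misses every integer gridline on the x-axis; no y-intercept at any integer in the box.
Finally, putting this together gives p.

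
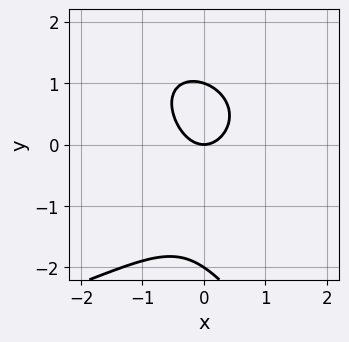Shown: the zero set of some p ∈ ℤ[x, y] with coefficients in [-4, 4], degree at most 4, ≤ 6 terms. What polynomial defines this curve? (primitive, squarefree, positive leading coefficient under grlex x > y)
x*y^2 + y^3 + 3*x^2 + y^2 - 2*y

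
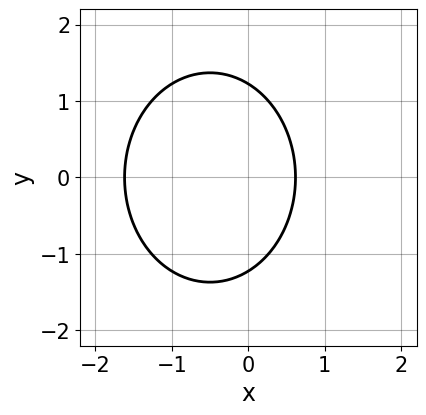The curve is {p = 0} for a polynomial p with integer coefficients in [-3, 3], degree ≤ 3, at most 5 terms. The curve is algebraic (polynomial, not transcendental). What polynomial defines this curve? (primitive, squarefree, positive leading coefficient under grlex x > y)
(a) The degree is 2 — no degree-1 curve has this shape.
(b) Symmetries: the y ↦ −y reflection is a symmetry, so y appears only in even powers.
(c) Fitting integer coefficients to these (and the overall shape) gives p.

3*x^2 + 2*y^2 + 3*x - 3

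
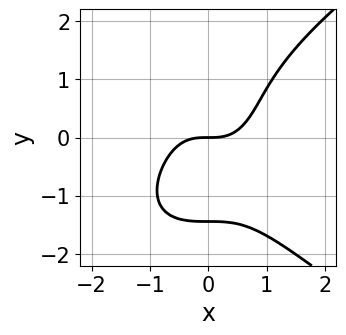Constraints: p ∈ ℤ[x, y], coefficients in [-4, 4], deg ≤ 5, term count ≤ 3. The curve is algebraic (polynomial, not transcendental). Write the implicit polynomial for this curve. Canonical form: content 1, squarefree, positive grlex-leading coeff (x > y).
First, deg p = 4. The shape is more complex than any degree-3 curve.
Then, from the axis intercepts and sections: it crosses the y-axis at the gridline y = 0; one x-axis crossing is at x = 0.
Finally, matching integer coefficients to the picture gives p.

y^4 - 3*x^3 + 3*y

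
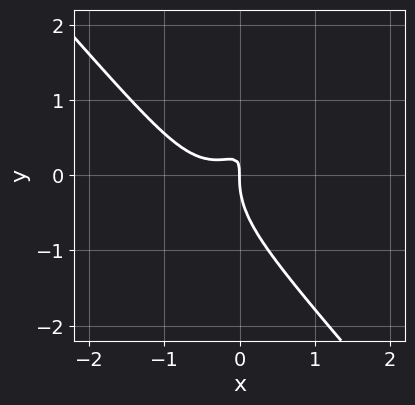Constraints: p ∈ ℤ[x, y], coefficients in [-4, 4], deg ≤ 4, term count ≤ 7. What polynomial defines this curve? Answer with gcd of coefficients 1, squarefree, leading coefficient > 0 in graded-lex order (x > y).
(a) The degree is 3 — the shape is more complex than any degree-2 curve.
(b) Reading off the gridlines: one x-axis crossing is at x = 0; one y-axis crossing is at y = 0.
(c) The integer polynomial consistent with all of this is the stated p.

3*x^3 + 2*y^3 + 2*x^2 - 3*x*y + x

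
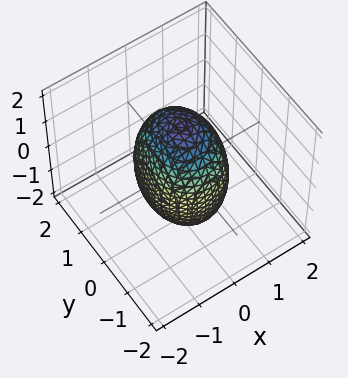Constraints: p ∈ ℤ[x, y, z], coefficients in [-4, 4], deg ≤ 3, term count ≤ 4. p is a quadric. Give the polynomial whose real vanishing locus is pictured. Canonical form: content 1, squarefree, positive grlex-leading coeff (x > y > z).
1. The degree is 2 — bounded and convex; a quadric.
2. Symmetries: the x ↦ −x reflection is a symmetry, so x appears only in even powers; the z ↦ −z reflection is a symmetry, so z appears only in even powers; the y ↦ −y reflection is a symmetry, so y appears only in even powers.
3. From the axis intercepts and sections: among the integer gridlines, it crosses the x-axis at x ∈ {-1, 1}.
4. These observations pin down the coefficients.

3*x^2 + 2*y^2 + z^2 - 3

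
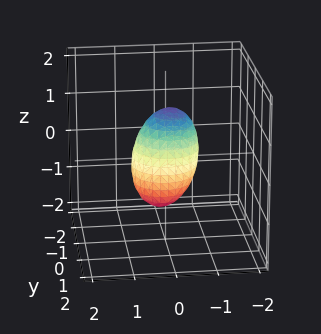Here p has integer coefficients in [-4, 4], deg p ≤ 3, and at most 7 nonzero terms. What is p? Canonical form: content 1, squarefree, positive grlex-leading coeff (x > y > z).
(a) The degree is 2 — the shape is more complex than any degree-1 surface.
(b) Observable constraints: among the integer gridlines, it crosses the z-axis at z ∈ {-1, 1}.
(c) Solving for integer coefficients yields p as stated.

3*x^2 + x*z + 3*y^2 + 2*y*z + 2*z^2 - 2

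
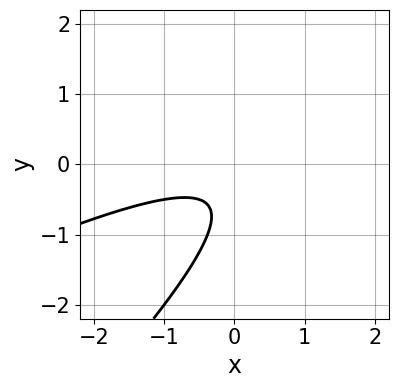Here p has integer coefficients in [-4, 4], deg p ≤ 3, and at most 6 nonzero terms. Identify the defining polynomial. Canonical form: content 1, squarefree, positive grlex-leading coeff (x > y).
Degree: no degree-1 curve has this shape, so deg p = 2.
From the axis intercepts and sections: the curve avoids every integer x-axis point in the box; the curve avoids every integer y-axis point in the box.
Solving for integer coefficients yields p as stated.

x^2 - 3*x*y + 2*y^2 + 2*y + 1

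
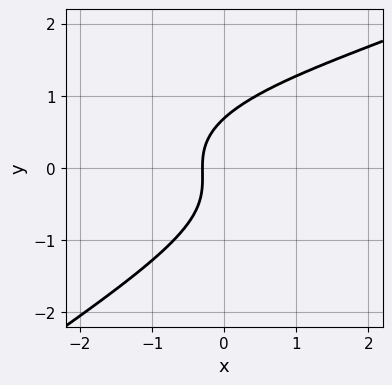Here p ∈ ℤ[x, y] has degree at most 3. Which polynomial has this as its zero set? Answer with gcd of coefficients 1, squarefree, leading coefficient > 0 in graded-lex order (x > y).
2*x*y^2 - 3*y^3 - x^2 + 3*x + 1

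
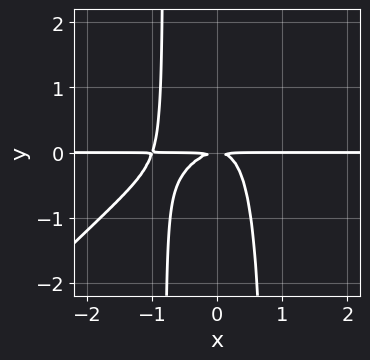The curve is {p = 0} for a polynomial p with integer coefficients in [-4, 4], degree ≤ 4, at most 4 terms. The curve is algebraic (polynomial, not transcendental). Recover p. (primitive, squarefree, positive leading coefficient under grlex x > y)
1. Degree: no degree-3 curve has this shape, so deg p = 4.
2. From the visible intercepts: every point of the x-axis in the box is on the curve.
3. The integer polynomial consistent with all of this is the stated p.

3*x^3*y - 3*x^2*y^2 + 3*x^2*y + 2*y^2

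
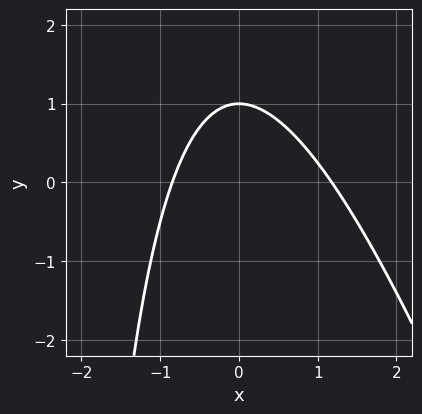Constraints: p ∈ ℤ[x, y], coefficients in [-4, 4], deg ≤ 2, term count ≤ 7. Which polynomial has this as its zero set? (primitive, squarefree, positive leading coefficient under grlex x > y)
Degree: no degree-1 curve has this shape, so deg p = 2.
From the axis intercepts and sections: it crosses the y-axis at the gridline y = 1.
Solving for integer coefficients yields p as stated.

3*x^2 + x*y - x + 3*y - 3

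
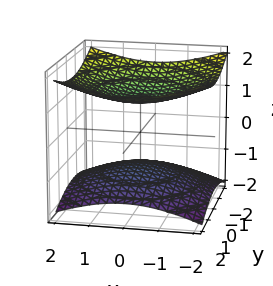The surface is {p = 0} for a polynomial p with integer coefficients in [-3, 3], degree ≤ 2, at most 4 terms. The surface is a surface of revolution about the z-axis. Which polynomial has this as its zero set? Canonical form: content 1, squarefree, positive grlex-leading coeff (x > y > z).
I count 2 distinct pieces. They look like related sheets of one shape, so recover p as a whole.
deg p = 2. No degree-1 surface has this shape.
Symmetries: every cross-section ⟂ z is a circle, so x, y appear only via x² + y².
From the visible intercepts: among the integer gridlines, it crosses the z-axis at z ∈ {-1, 1}; the surface avoids every integer x-axis point in the box; it misses every integer gridline on the y-axis.
Fitting integer coefficients to these (and the overall shape) gives p.

x^2 + y^2 - 3*z^2 + 3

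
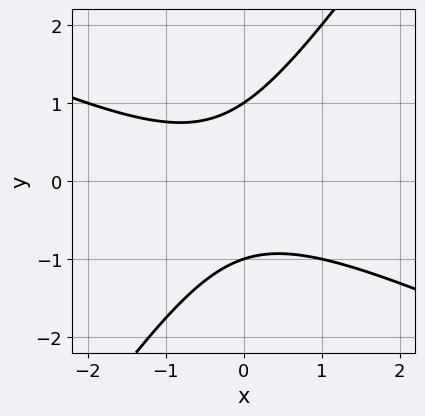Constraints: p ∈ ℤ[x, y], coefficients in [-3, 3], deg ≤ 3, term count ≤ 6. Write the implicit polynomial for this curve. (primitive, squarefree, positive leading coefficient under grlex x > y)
1. deg p = 2. A generic line meets the curve in up to 2 points.
2. From the visible intercepts: it misses every integer gridline on the x-axis; the y-axis gridline crossings are at y ∈ {-1, 1}.
3. These observations pin down the coefficients.

2*x^2 + 3*x*y - 3*y^2 + x + 3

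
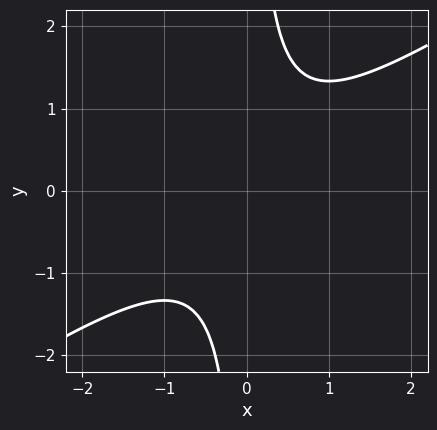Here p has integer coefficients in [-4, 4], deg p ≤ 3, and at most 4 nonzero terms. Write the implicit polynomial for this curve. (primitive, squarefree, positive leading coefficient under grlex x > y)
First, the degree is 2 — no degree-1 curve has this shape.
Next, against the integer gridlines: no y-intercept at any integer in the box; no x-intercept at any integer in the box.
Finally, these observations pin down the coefficients.

2*x^2 - 3*x*y + 2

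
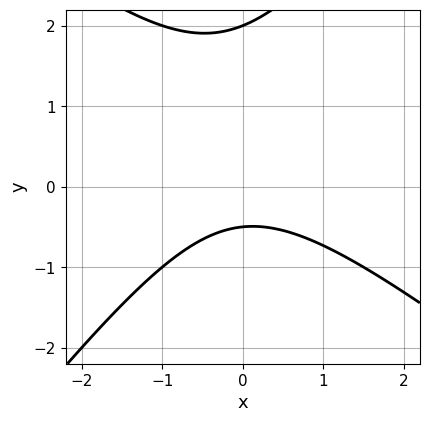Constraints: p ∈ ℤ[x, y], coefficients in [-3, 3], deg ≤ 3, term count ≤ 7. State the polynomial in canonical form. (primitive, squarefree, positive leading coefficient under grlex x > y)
The degree is 2 — no degree-1 curve has this shape.
Observable constraints: the curve avoids every integer x-axis point in the box; it meets the y-axis at y = 2 (among the integer gridlines).
These observations pin down the coefficients.

2*x^2 + x*y - 2*y^2 + 3*y + 2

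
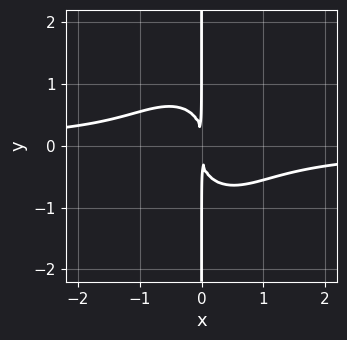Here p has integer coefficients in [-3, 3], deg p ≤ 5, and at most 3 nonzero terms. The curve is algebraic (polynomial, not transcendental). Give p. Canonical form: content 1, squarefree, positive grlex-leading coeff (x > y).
3*x^3*y + 2*x*y^3 + 2*x^2

Degree: no degree-3 curve has this shape, so deg p = 4.
Observable constraints: every point of the y-axis in the box is on the curve.
Assembling these constraints gives the stated polynomial.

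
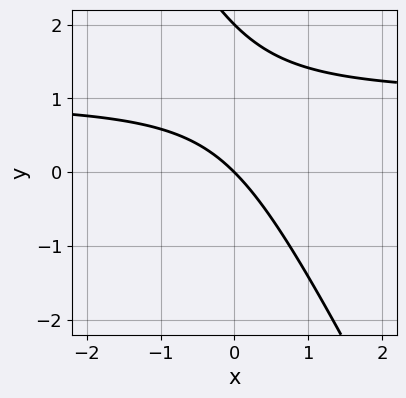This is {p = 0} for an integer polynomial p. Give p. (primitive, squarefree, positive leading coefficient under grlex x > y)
2*x*y + y^2 - 2*x - 2*y

(a) Degree: no degree-1 curve has this shape, so deg p = 2.
(b) Checking where it meets the axes: among the integer gridlines, it crosses the y-axis at y ∈ {0, 2}; it meets the x-axis at x = 0 (among the integer gridlines).
(c) Fitting integer coefficients to these (and the overall shape) gives p.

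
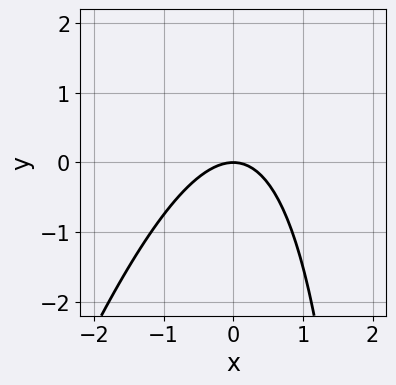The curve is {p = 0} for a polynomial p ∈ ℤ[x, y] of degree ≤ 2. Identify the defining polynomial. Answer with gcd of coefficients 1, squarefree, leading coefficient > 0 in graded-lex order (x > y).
First, degree: the shape is more complex than any degree-1 curve, so deg p = 2.
Next, reading off the gridlines: it crosses the y-axis at the gridline y = 0; it crosses the x-axis at the gridline x = 0.
Finally, matching integer coefficients to the picture gives p.

3*x^2 - x*y + 3*y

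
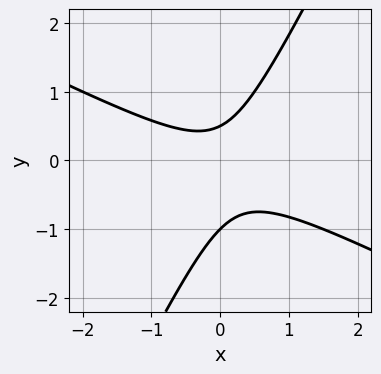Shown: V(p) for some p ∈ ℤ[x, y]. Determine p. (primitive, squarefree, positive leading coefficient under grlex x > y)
2*x^2 + 3*x*y - 2*y^2 - y + 1

The degree is 2 — a generic line meets the curve in up to 2 points.
From the visible intercepts: no x-intercept at any integer in the box; one y-axis crossing is at y = -1.
Fitting integer coefficients to these (and the overall shape) gives p.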